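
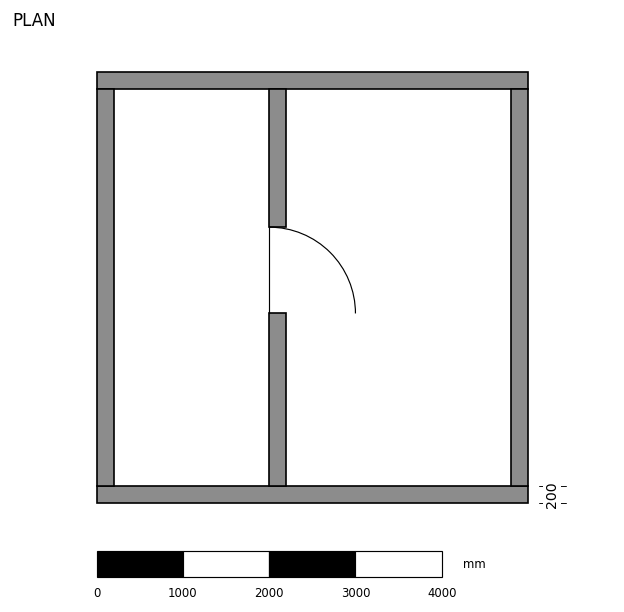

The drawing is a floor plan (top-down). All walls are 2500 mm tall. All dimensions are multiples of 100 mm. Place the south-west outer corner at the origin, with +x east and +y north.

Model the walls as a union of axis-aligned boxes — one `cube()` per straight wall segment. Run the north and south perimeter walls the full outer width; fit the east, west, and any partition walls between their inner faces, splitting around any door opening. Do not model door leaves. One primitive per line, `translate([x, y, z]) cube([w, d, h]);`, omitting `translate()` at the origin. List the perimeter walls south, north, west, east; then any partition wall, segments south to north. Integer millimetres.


cube([5000, 200, 2500]);
translate([0, 4800, 0]) cube([5000, 200, 2500]);
translate([0, 200, 0]) cube([200, 4600, 2500]);
translate([4800, 200, 0]) cube([200, 4600, 2500]);
translate([2000, 200, 0]) cube([200, 2000, 2500]);
translate([2000, 3200, 0]) cube([200, 1600, 2500]);


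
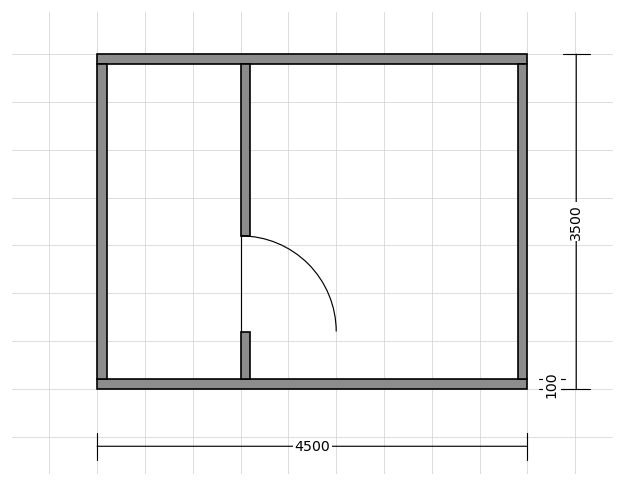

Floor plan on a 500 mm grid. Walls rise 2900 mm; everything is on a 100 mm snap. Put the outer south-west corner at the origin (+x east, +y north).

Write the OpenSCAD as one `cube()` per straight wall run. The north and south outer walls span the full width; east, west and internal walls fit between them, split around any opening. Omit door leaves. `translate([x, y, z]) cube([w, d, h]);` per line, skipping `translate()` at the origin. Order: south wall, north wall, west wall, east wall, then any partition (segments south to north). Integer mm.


cube([4500, 100, 2900]);
translate([0, 3400, 0]) cube([4500, 100, 2900]);
translate([0, 100, 0]) cube([100, 3300, 2900]);
translate([4400, 100, 0]) cube([100, 3300, 2900]);
translate([1500, 100, 0]) cube([100, 500, 2900]);
translate([1500, 1600, 0]) cube([100, 1800, 2900]);


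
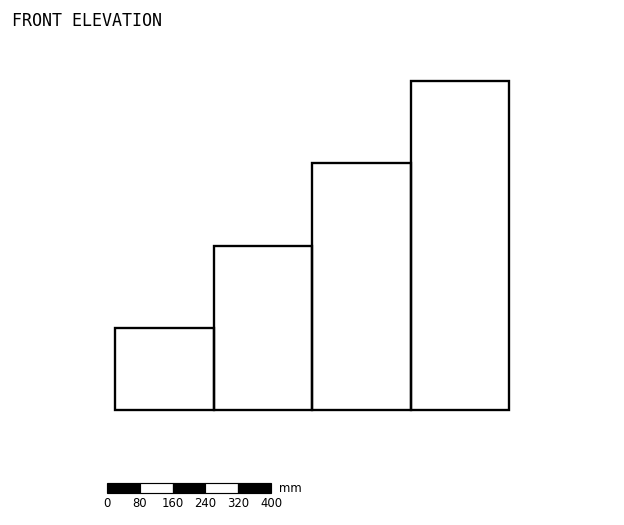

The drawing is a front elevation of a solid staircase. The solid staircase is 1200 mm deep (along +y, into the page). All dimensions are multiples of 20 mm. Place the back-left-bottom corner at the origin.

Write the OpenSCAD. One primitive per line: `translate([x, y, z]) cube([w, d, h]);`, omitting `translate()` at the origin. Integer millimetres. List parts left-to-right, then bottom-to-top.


cube([240, 1200, 200]);
translate([240, 0, 0]) cube([240, 1200, 400]);
translate([480, 0, 0]) cube([240, 1200, 600]);
translate([720, 0, 0]) cube([240, 1200, 800]);


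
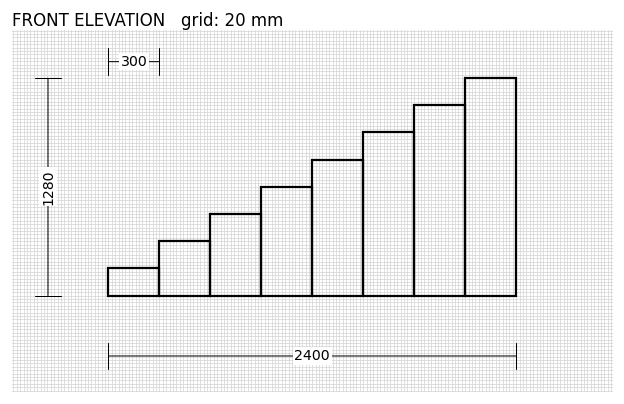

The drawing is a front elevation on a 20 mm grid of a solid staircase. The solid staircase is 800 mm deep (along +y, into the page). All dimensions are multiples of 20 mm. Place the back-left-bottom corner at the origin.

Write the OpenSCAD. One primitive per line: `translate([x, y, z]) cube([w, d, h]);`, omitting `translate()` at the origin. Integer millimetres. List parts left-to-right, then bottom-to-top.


cube([300, 800, 160]);
translate([300, 0, 0]) cube([300, 800, 320]);
translate([600, 0, 0]) cube([300, 800, 480]);
translate([900, 0, 0]) cube([300, 800, 640]);
translate([1200, 0, 0]) cube([300, 800, 800]);
translate([1500, 0, 0]) cube([300, 800, 960]);
translate([1800, 0, 0]) cube([300, 800, 1120]);
translate([2100, 0, 0]) cube([300, 800, 1280]);


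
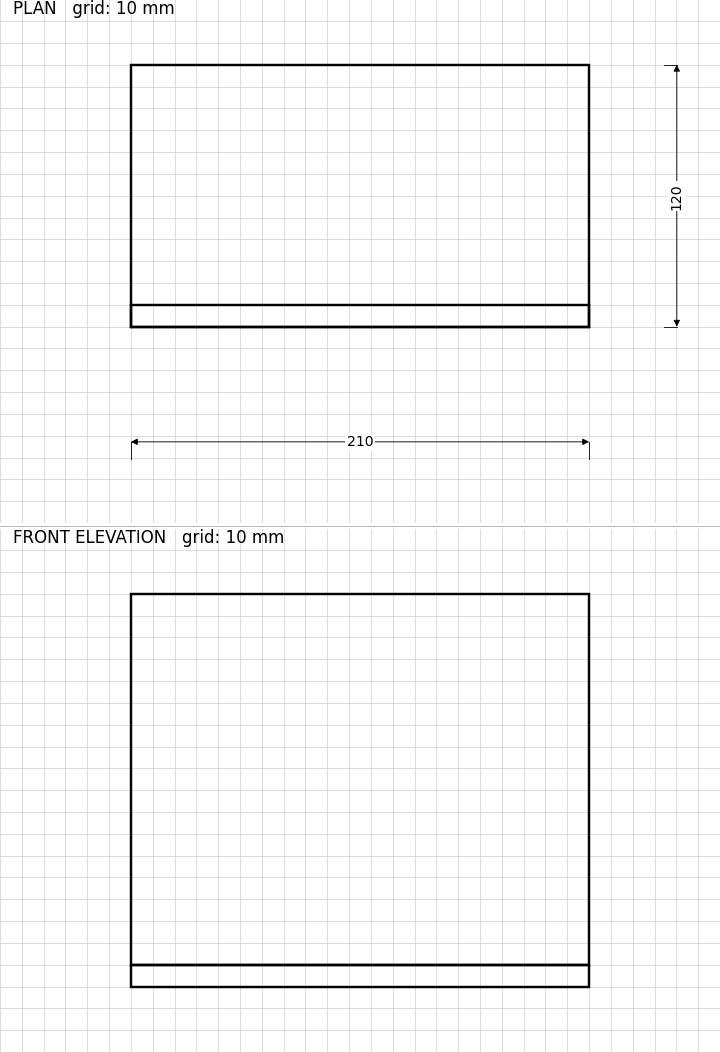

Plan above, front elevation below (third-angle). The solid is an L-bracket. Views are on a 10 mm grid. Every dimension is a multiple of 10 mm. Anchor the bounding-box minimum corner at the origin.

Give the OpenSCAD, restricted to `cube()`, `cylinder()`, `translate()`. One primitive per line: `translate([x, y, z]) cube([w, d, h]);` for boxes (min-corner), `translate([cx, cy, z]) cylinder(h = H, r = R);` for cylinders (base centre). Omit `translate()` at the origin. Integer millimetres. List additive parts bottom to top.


cube([210, 120, 10]);
translate([0, 0, 10]) cube([210, 10, 170]);


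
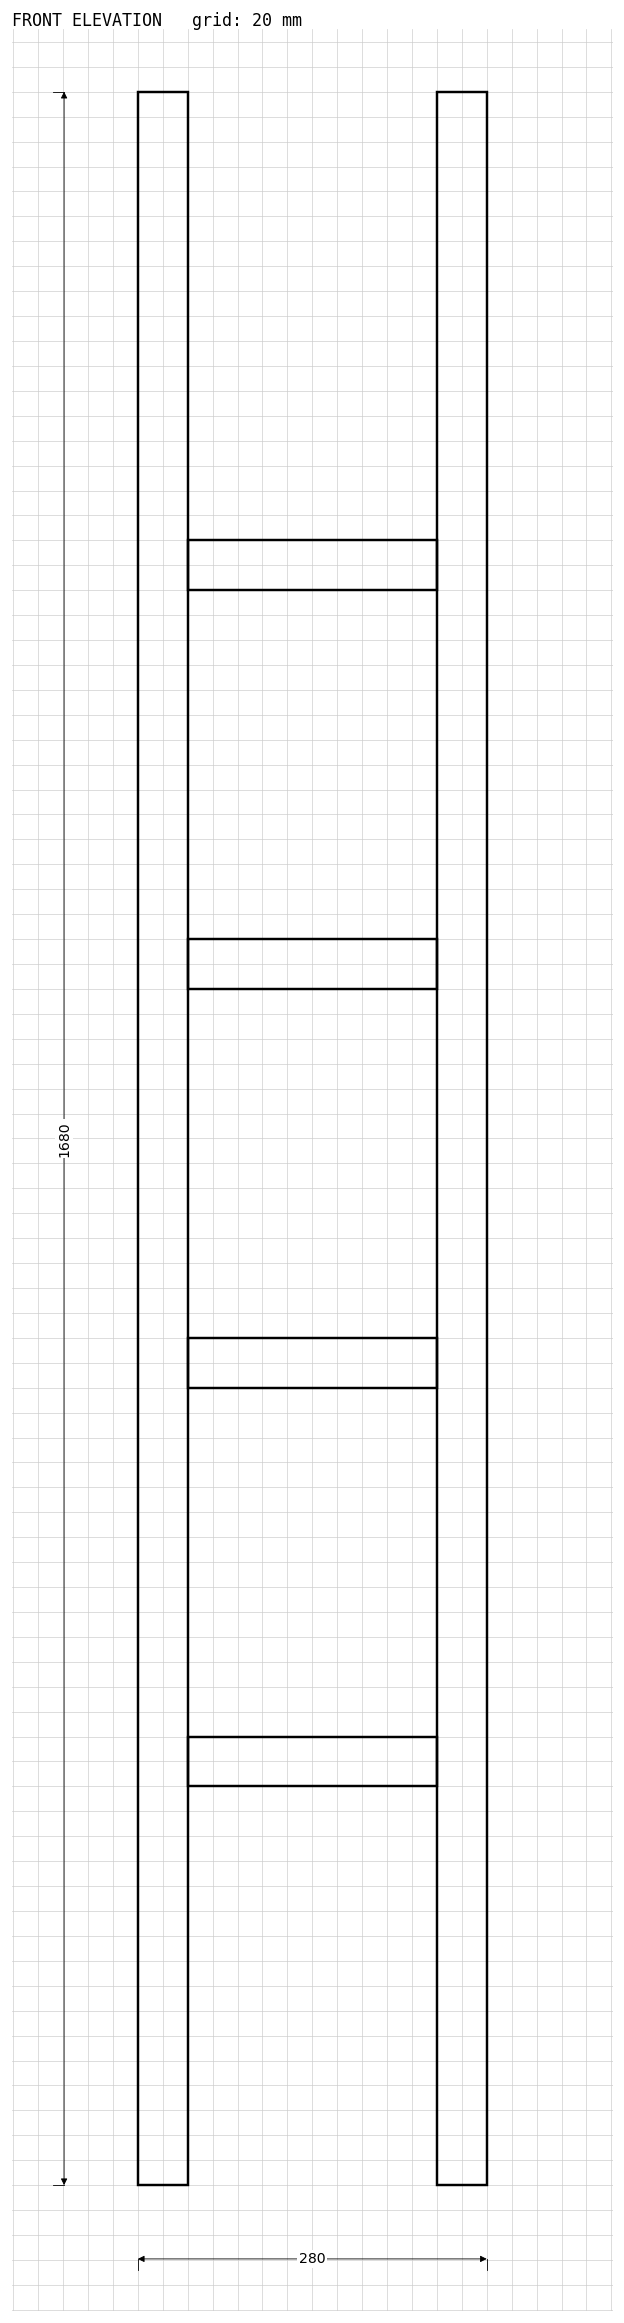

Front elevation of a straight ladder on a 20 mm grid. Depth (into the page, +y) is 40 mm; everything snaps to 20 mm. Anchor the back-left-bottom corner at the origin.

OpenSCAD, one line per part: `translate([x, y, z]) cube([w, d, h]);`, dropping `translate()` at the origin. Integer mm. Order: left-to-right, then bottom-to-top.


cube([40, 40, 1680]);
translate([40, 0, 320]) cube([200, 40, 40]);
translate([40, 0, 640]) cube([200, 40, 40]);
translate([40, 0, 960]) cube([200, 40, 40]);
translate([40, 0, 1280]) cube([200, 40, 40]);
translate([240, 0, 0]) cube([40, 40, 1680]);


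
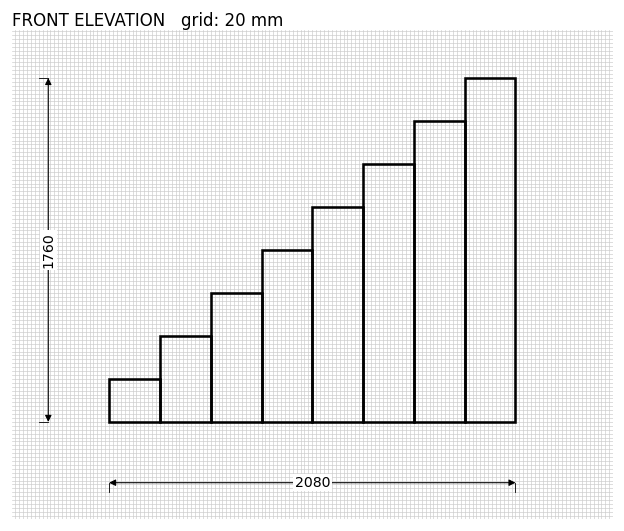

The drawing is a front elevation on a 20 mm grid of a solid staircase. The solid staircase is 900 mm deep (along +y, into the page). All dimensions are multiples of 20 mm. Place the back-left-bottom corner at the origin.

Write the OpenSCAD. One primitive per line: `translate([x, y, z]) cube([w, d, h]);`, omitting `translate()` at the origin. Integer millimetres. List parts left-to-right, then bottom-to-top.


cube([260, 900, 220]);
translate([260, 0, 0]) cube([260, 900, 440]);
translate([520, 0, 0]) cube([260, 900, 660]);
translate([780, 0, 0]) cube([260, 900, 880]);
translate([1040, 0, 0]) cube([260, 900, 1100]);
translate([1300, 0, 0]) cube([260, 900, 1320]);
translate([1560, 0, 0]) cube([260, 900, 1540]);
translate([1820, 0, 0]) cube([260, 900, 1760]);


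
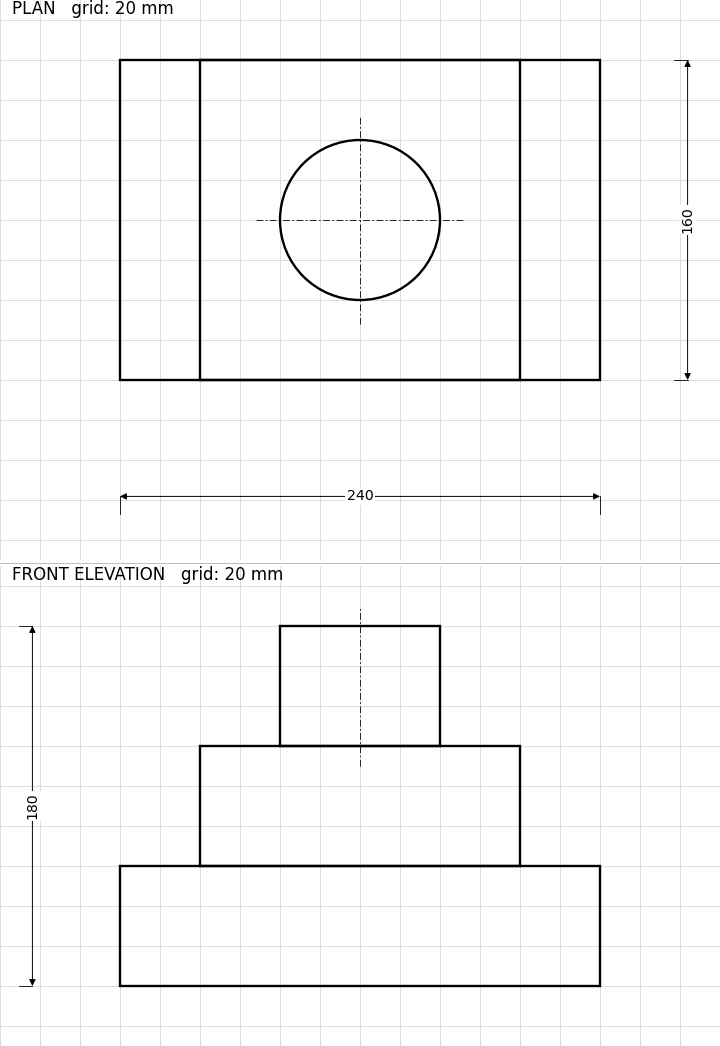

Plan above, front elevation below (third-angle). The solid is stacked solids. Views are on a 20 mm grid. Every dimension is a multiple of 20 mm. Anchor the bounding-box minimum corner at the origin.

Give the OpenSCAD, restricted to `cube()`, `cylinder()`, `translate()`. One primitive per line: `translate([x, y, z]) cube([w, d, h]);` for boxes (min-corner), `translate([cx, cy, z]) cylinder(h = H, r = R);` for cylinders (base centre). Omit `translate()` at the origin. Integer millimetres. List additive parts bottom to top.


cube([240, 160, 60]);
translate([40, 0, 60]) cube([160, 160, 60]);
translate([120, 80, 120]) cylinder(h = 60, r = 40);


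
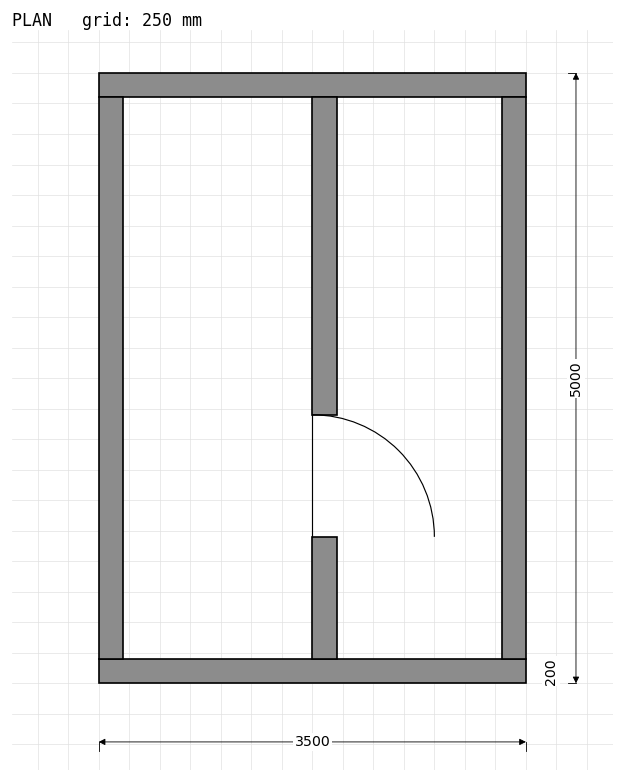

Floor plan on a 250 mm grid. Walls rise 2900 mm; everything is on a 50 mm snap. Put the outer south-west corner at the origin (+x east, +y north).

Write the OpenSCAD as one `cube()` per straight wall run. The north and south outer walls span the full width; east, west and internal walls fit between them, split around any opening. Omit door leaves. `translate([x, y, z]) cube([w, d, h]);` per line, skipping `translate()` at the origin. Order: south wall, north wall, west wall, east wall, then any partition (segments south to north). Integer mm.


cube([3500, 200, 2900]);
translate([0, 4800, 0]) cube([3500, 200, 2900]);
translate([0, 200, 0]) cube([200, 4600, 2900]);
translate([3300, 200, 0]) cube([200, 4600, 2900]);
translate([1750, 200, 0]) cube([200, 1000, 2900]);
translate([1750, 2200, 0]) cube([200, 2600, 2900]);


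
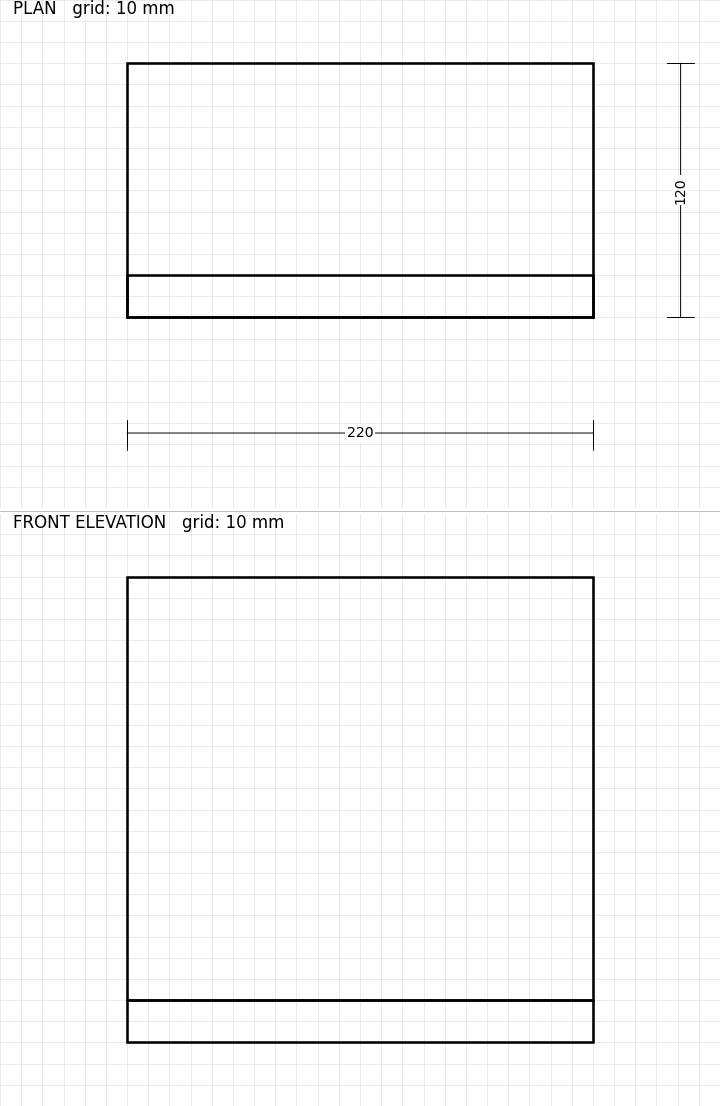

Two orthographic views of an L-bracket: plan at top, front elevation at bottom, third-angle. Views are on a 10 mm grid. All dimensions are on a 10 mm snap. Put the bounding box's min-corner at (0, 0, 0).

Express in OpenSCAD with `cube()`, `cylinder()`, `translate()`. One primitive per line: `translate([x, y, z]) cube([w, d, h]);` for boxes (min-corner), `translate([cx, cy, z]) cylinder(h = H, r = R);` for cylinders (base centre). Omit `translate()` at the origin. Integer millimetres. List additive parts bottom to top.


cube([220, 120, 20]);
translate([0, 0, 20]) cube([220, 20, 200]);


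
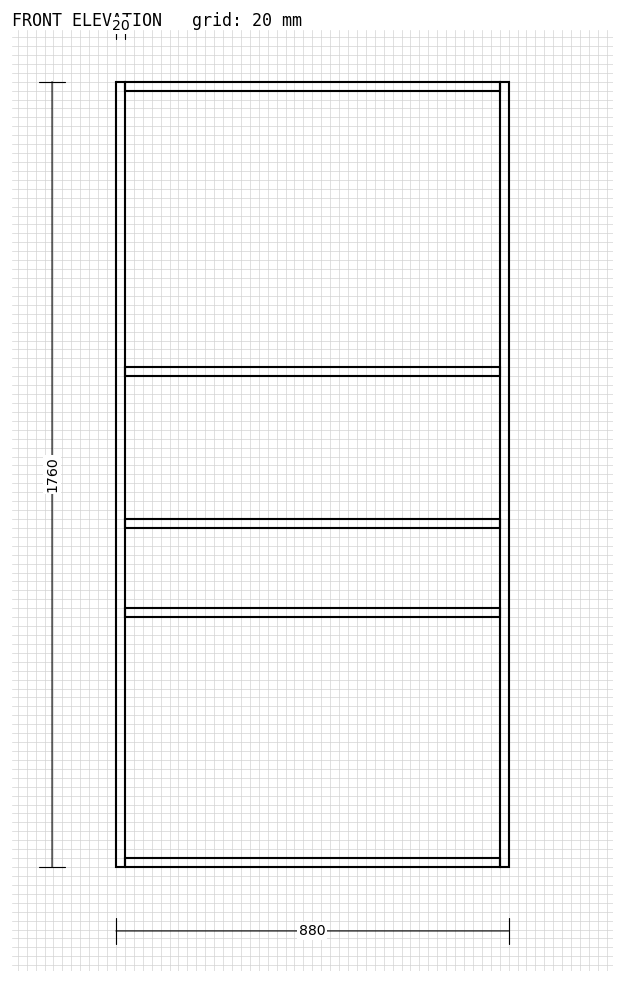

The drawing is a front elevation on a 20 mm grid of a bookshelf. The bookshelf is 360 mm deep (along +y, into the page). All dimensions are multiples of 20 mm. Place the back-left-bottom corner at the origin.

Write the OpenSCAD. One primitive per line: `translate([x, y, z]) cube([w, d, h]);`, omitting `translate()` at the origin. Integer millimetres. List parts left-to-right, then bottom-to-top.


cube([20, 360, 1760]);
translate([20, 0, 0]) cube([840, 360, 20]);
translate([20, 0, 560]) cube([840, 360, 20]);
translate([20, 0, 760]) cube([840, 360, 20]);
translate([20, 0, 1100]) cube([840, 360, 20]);
translate([20, 0, 1740]) cube([840, 360, 20]);
translate([860, 0, 0]) cube([20, 360, 1760]);


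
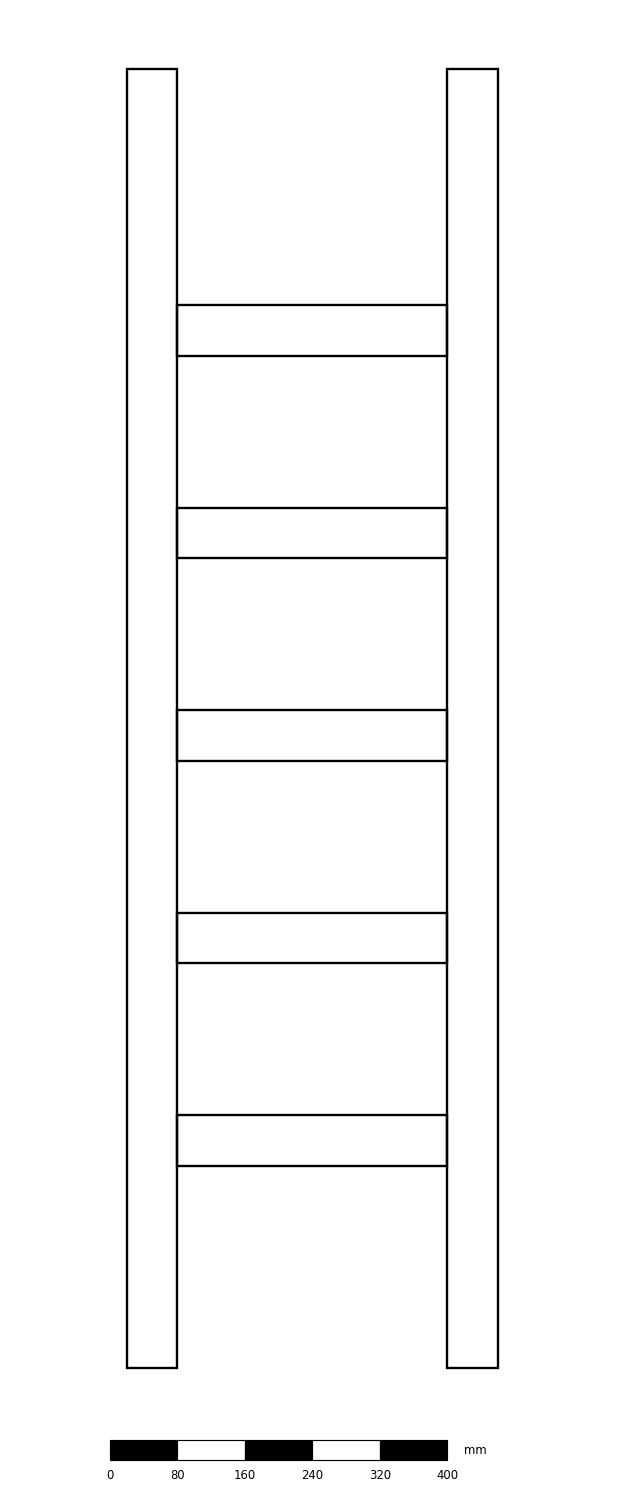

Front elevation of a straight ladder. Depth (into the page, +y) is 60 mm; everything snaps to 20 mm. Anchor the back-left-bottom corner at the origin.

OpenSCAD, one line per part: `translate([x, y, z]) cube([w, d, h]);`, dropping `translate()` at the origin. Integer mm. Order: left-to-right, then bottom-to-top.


cube([60, 60, 1540]);
translate([60, 0, 240]) cube([320, 60, 60]);
translate([60, 0, 480]) cube([320, 60, 60]);
translate([60, 0, 720]) cube([320, 60, 60]);
translate([60, 0, 960]) cube([320, 60, 60]);
translate([60, 0, 1200]) cube([320, 60, 60]);
translate([380, 0, 0]) cube([60, 60, 1540]);


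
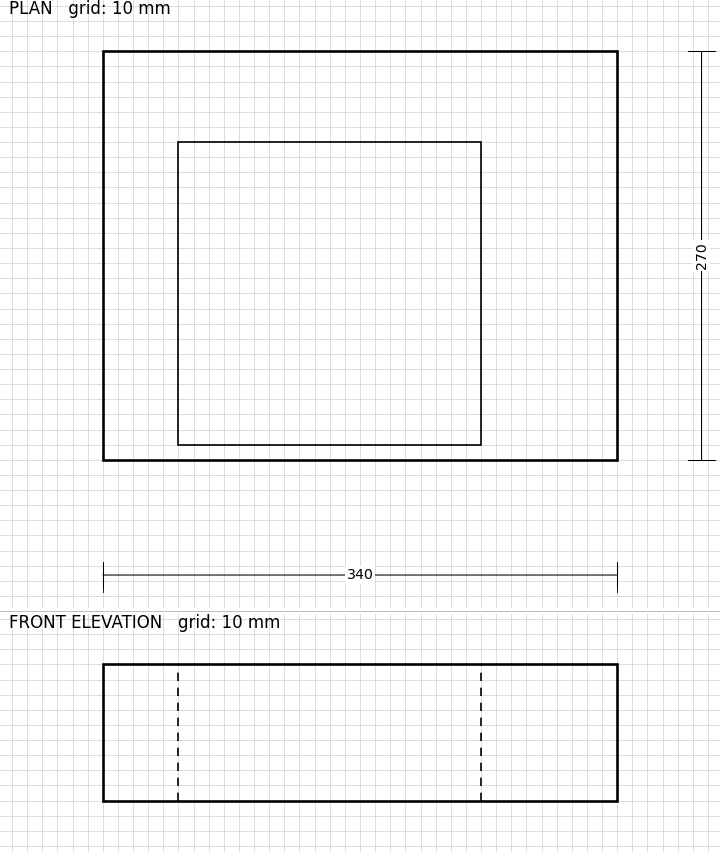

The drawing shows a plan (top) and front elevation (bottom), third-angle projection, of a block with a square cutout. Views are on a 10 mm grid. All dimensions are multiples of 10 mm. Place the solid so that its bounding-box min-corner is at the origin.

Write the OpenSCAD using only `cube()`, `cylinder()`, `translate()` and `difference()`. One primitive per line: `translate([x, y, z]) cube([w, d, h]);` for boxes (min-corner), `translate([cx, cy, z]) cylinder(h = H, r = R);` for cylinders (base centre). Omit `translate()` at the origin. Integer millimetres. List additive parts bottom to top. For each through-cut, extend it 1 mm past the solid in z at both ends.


difference() {
  cube([340, 270, 90]);
  translate([50, 10, -1]) cube([200, 200, 92]);
}


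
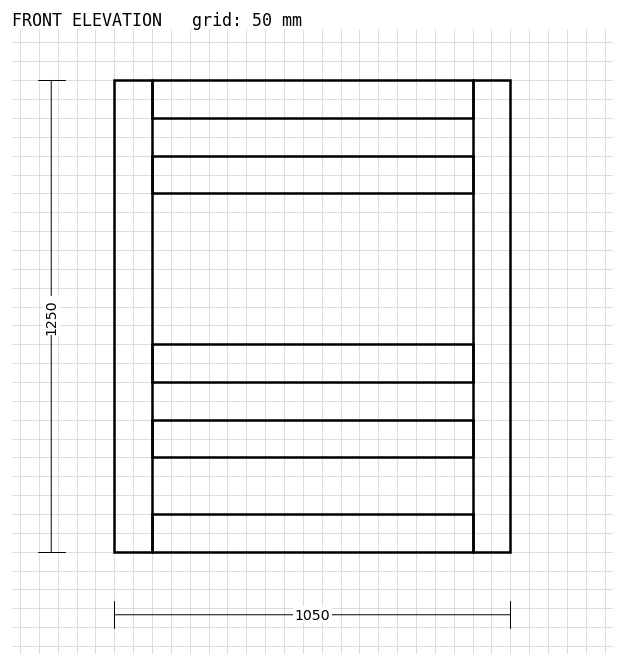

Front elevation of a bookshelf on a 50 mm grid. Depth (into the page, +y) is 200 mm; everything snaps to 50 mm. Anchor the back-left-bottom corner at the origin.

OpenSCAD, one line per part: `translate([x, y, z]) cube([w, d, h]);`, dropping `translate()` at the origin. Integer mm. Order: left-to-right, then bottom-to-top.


cube([100, 200, 1250]);
translate([100, 0, 0]) cube([850, 200, 100]);
translate([100, 0, 250]) cube([850, 200, 100]);
translate([100, 0, 450]) cube([850, 200, 100]);
translate([100, 0, 950]) cube([850, 200, 100]);
translate([100, 0, 1150]) cube([850, 200, 100]);
translate([950, 0, 0]) cube([100, 200, 1250]);


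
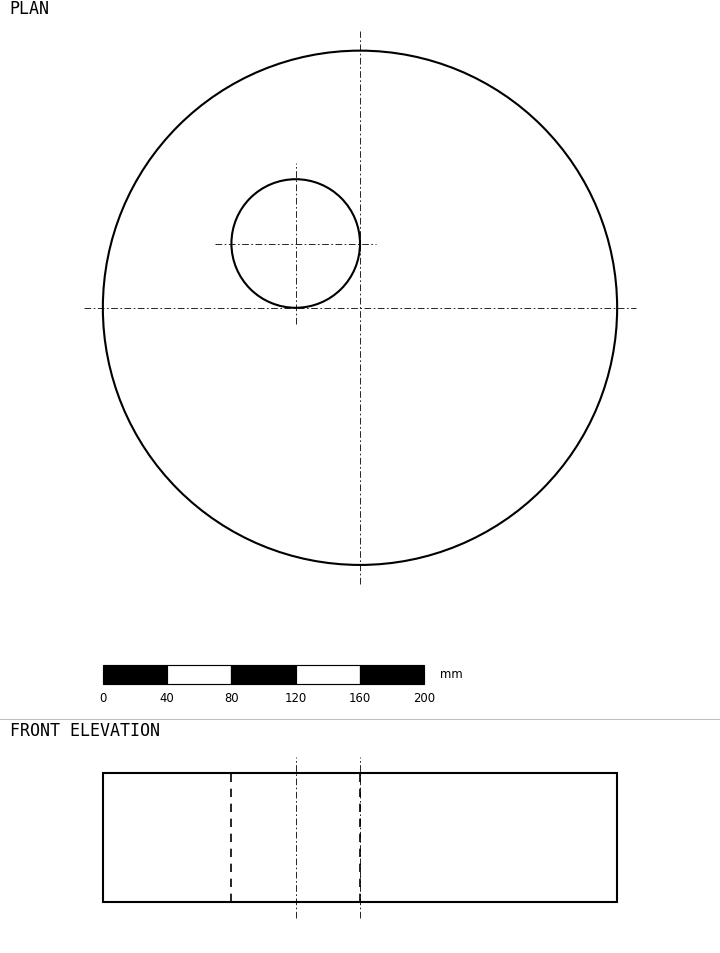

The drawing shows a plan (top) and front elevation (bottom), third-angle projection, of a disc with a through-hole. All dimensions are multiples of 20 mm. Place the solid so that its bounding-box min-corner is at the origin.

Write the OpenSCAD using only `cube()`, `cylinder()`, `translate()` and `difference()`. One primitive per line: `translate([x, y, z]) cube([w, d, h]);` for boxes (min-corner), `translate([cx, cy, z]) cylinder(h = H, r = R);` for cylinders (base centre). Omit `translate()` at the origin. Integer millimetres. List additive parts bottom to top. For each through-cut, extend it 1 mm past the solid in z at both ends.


difference() {
  translate([160, 160, 0]) cylinder(h = 80, r = 160);
  translate([120, 200, -1]) cylinder(h = 82, r = 40);
}


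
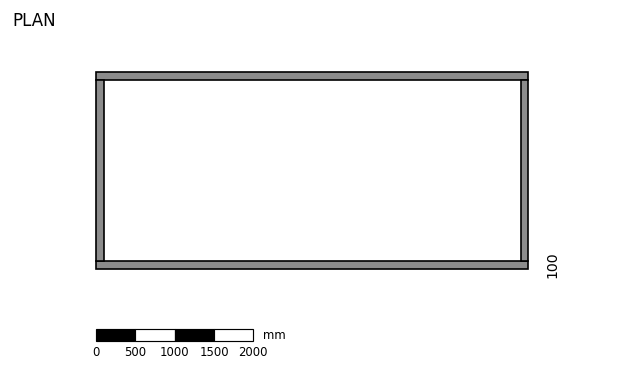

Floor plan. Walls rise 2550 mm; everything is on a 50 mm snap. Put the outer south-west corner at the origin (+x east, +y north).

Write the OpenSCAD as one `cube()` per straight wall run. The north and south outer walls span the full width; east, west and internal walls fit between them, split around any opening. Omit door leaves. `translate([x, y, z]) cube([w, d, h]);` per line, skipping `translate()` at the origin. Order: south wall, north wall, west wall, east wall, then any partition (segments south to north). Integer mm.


cube([5500, 100, 2550]);
translate([0, 2400, 0]) cube([5500, 100, 2550]);
translate([0, 100, 0]) cube([100, 2300, 2550]);
translate([5400, 100, 0]) cube([100, 2300, 2550]);


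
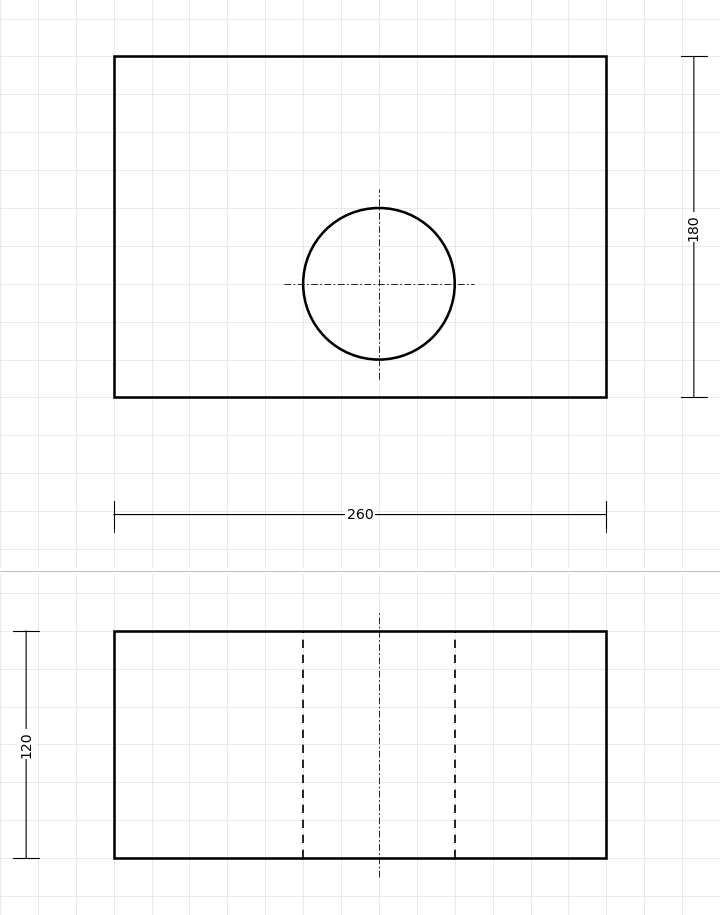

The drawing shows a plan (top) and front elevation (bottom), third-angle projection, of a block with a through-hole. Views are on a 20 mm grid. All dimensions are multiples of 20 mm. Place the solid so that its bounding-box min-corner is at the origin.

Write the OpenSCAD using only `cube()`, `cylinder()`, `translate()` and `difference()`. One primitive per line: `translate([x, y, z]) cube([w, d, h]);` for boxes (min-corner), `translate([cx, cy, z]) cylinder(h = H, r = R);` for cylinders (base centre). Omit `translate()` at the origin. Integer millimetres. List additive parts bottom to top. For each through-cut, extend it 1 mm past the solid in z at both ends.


difference() {
  cube([260, 180, 120]);
  translate([140, 60, -1]) cylinder(h = 122, r = 40);
}


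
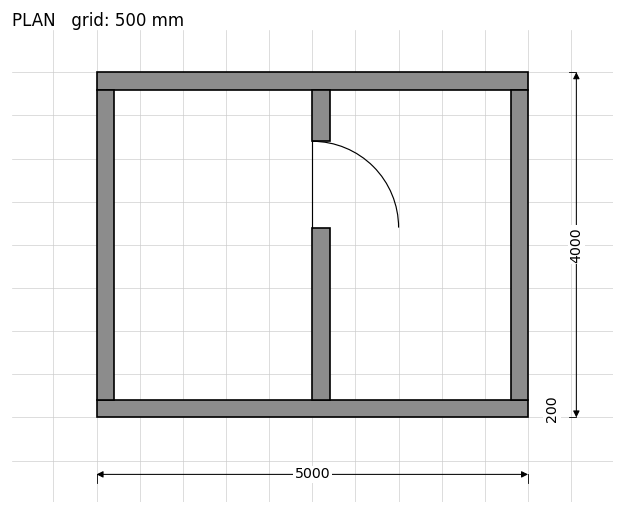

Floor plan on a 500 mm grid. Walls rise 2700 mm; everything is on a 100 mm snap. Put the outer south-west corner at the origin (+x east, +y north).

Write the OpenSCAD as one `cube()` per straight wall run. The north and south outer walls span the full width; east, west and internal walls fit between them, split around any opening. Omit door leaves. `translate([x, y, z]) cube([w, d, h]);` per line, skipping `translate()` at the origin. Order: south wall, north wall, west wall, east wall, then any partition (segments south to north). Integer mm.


cube([5000, 200, 2700]);
translate([0, 3800, 0]) cube([5000, 200, 2700]);
translate([0, 200, 0]) cube([200, 3600, 2700]);
translate([4800, 200, 0]) cube([200, 3600, 2700]);
translate([2500, 200, 0]) cube([200, 2000, 2700]);
translate([2500, 3200, 0]) cube([200, 600, 2700]);


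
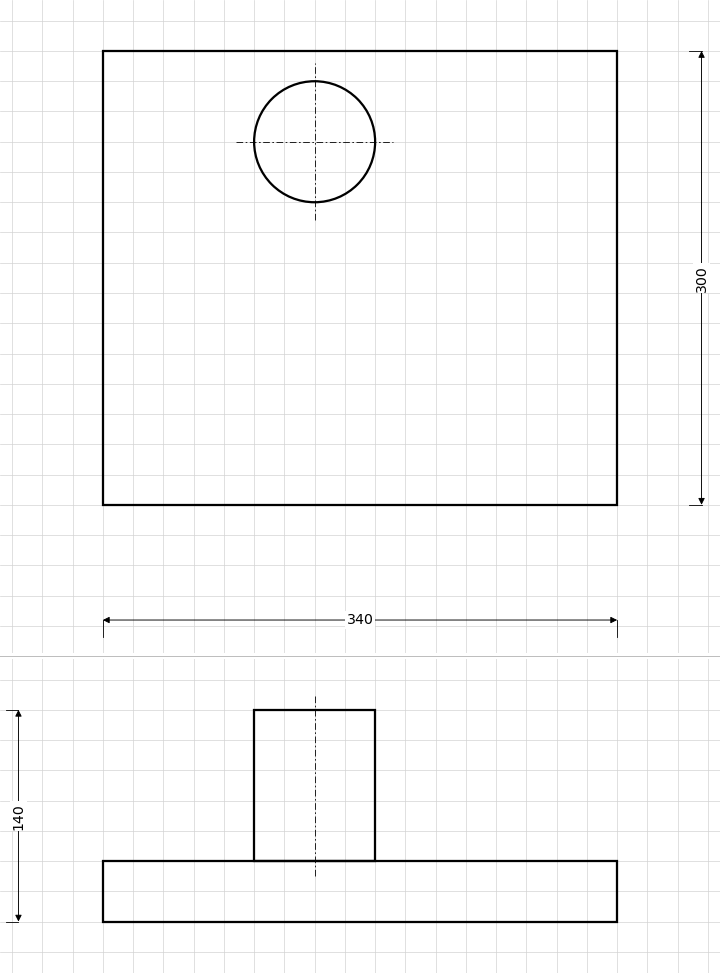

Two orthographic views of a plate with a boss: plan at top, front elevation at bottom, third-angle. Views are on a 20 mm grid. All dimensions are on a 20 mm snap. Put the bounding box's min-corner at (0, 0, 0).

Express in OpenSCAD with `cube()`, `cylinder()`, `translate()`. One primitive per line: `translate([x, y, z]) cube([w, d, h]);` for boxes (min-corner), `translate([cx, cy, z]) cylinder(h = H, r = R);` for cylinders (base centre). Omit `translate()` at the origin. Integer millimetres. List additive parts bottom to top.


cube([340, 300, 40]);
translate([140, 240, 40]) cylinder(h = 100, r = 40);


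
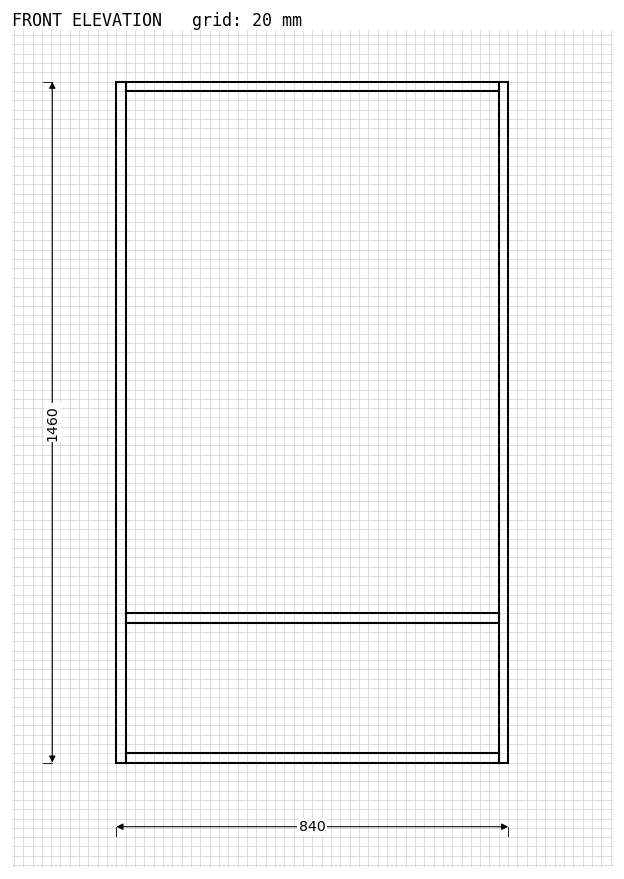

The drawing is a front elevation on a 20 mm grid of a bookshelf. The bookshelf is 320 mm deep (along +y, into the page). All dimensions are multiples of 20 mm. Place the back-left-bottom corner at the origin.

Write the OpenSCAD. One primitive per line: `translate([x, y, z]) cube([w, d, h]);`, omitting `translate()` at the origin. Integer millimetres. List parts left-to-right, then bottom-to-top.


cube([20, 320, 1460]);
translate([20, 0, 0]) cube([800, 320, 20]);
translate([20, 0, 300]) cube([800, 320, 20]);
translate([20, 0, 1440]) cube([800, 320, 20]);
translate([820, 0, 0]) cube([20, 320, 1460]);


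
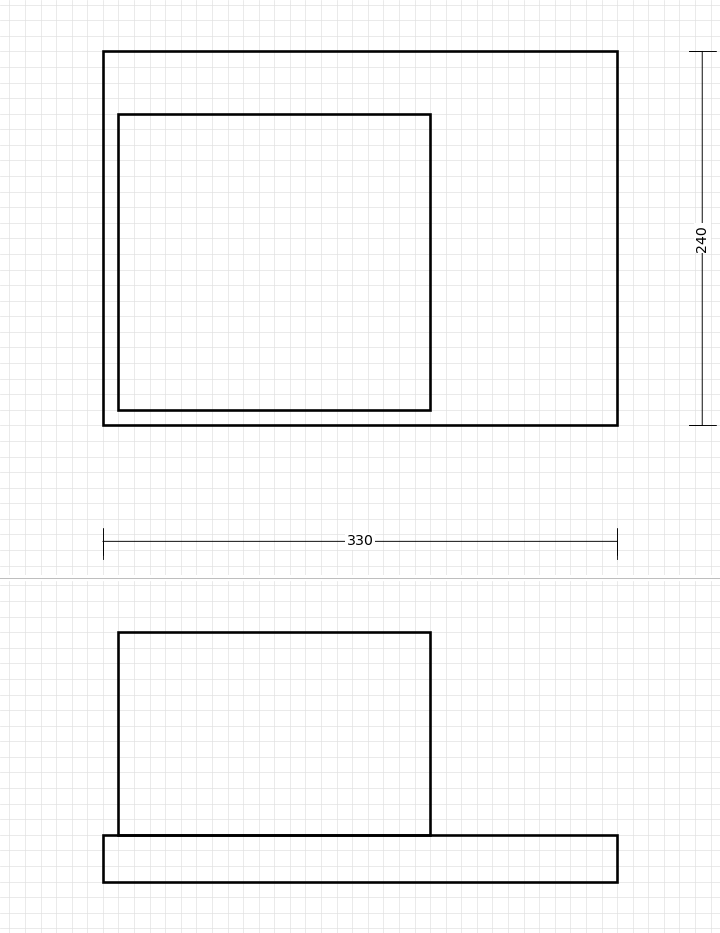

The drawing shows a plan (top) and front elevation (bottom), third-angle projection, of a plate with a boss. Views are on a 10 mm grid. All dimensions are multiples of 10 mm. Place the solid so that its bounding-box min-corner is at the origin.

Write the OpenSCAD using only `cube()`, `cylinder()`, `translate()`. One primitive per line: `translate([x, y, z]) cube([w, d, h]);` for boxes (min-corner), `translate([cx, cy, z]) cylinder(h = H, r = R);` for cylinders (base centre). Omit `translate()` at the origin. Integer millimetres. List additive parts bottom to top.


cube([330, 240, 30]);
translate([10, 10, 30]) cube([200, 190, 130]);


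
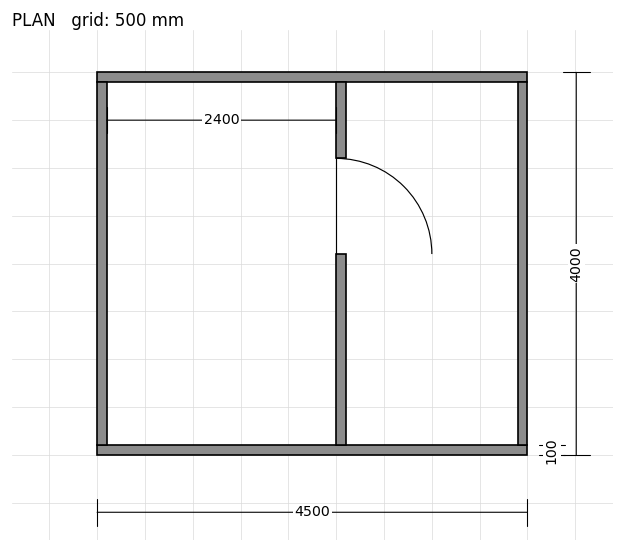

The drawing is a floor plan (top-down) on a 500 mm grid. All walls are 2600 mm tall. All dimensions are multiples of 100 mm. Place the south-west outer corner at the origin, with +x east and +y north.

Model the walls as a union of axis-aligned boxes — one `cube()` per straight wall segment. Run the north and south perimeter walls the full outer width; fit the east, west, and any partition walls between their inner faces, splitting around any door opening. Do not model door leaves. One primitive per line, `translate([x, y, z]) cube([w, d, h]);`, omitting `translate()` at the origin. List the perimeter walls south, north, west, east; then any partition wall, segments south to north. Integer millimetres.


cube([4500, 100, 2600]);
translate([0, 3900, 0]) cube([4500, 100, 2600]);
translate([0, 100, 0]) cube([100, 3800, 2600]);
translate([4400, 100, 0]) cube([100, 3800, 2600]);
translate([2500, 100, 0]) cube([100, 2000, 2600]);
translate([2500, 3100, 0]) cube([100, 800, 2600]);


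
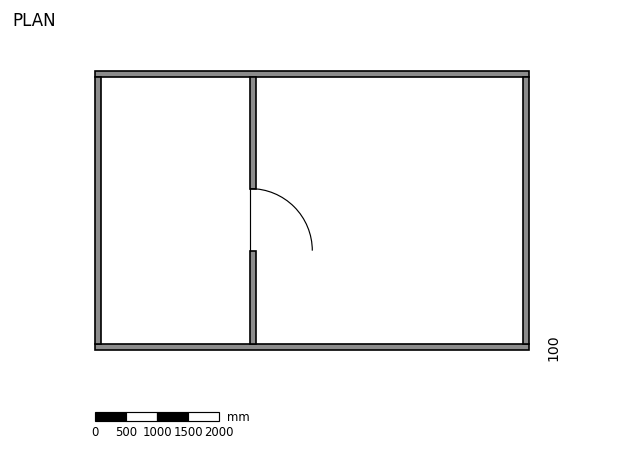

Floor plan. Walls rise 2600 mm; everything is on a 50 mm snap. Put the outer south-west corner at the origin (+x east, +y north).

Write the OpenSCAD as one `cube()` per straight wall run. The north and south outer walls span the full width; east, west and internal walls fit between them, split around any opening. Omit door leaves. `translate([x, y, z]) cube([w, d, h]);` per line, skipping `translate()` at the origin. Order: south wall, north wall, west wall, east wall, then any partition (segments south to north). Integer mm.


cube([7000, 100, 2600]);
translate([0, 4400, 0]) cube([7000, 100, 2600]);
translate([0, 100, 0]) cube([100, 4300, 2600]);
translate([6900, 100, 0]) cube([100, 4300, 2600]);
translate([2500, 100, 0]) cube([100, 1500, 2600]);
translate([2500, 2600, 0]) cube([100, 1800, 2600]);


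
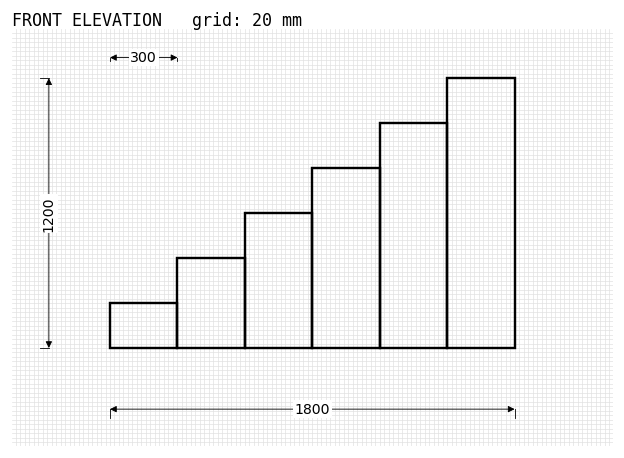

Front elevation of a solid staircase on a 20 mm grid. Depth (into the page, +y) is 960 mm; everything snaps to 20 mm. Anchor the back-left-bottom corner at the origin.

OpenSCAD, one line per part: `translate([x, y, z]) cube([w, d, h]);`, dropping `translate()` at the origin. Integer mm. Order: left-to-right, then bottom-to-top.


cube([300, 960, 200]);
translate([300, 0, 0]) cube([300, 960, 400]);
translate([600, 0, 0]) cube([300, 960, 600]);
translate([900, 0, 0]) cube([300, 960, 800]);
translate([1200, 0, 0]) cube([300, 960, 1000]);
translate([1500, 0, 0]) cube([300, 960, 1200]);


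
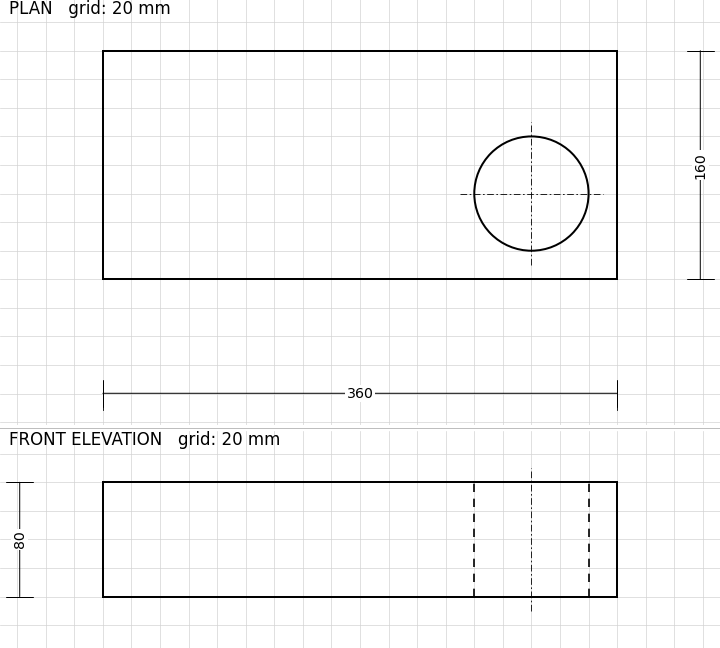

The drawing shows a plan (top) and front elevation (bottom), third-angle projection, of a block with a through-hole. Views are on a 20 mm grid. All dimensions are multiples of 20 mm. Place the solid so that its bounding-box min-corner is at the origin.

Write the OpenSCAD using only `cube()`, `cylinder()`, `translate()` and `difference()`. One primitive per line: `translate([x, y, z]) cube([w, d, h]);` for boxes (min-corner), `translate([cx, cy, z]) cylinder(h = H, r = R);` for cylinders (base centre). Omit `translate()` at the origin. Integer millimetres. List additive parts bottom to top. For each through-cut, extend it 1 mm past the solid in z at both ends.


difference() {
  cube([360, 160, 80]);
  translate([300, 60, -1]) cylinder(h = 82, r = 40);
}


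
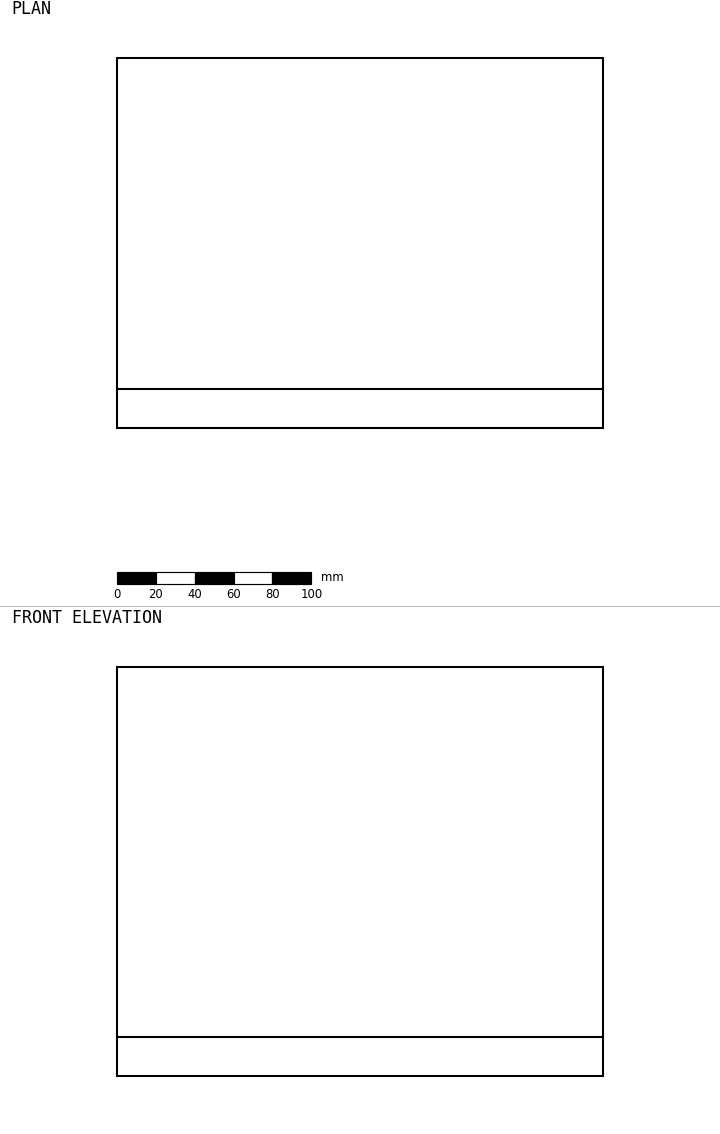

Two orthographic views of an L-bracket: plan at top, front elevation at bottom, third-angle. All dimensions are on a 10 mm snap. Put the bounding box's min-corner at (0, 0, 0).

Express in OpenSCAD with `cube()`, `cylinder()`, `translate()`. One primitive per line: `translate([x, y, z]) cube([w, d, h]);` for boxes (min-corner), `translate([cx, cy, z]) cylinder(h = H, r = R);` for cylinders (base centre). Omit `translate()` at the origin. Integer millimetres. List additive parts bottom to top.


cube([250, 190, 20]);
translate([0, 0, 20]) cube([250, 20, 190]);


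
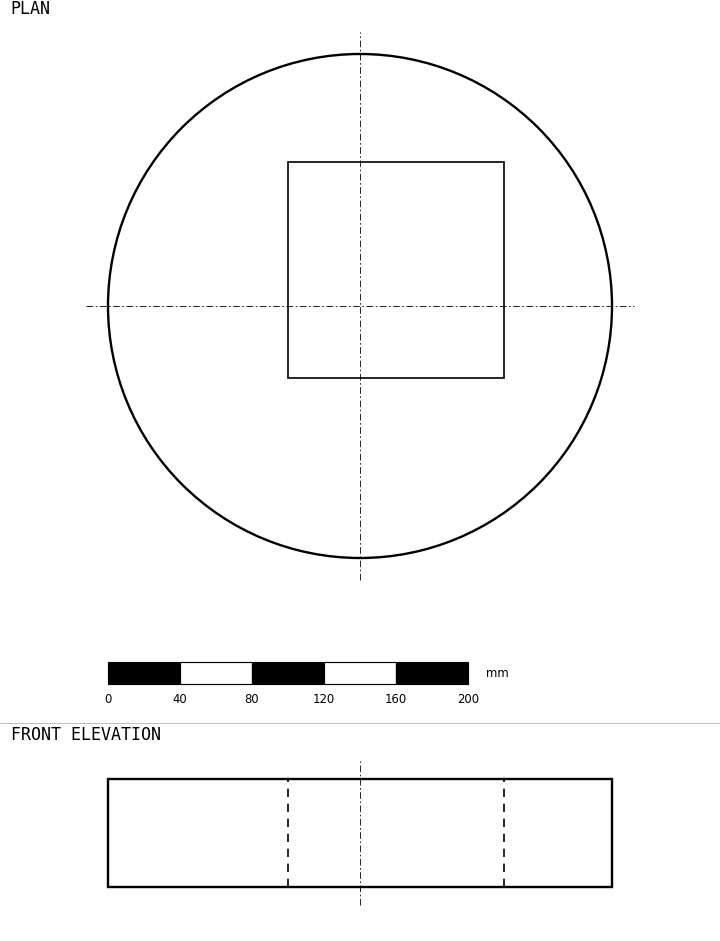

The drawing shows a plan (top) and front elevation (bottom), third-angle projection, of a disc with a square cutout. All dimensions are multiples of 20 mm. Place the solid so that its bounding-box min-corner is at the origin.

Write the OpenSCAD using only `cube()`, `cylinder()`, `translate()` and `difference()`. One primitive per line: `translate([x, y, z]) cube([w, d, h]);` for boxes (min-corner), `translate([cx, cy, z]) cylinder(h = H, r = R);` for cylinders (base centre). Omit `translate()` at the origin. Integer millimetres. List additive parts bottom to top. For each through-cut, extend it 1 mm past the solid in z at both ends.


difference() {
  translate([140, 140, 0]) cylinder(h = 60, r = 140);
  translate([100, 100, -1]) cube([120, 120, 62]);
}


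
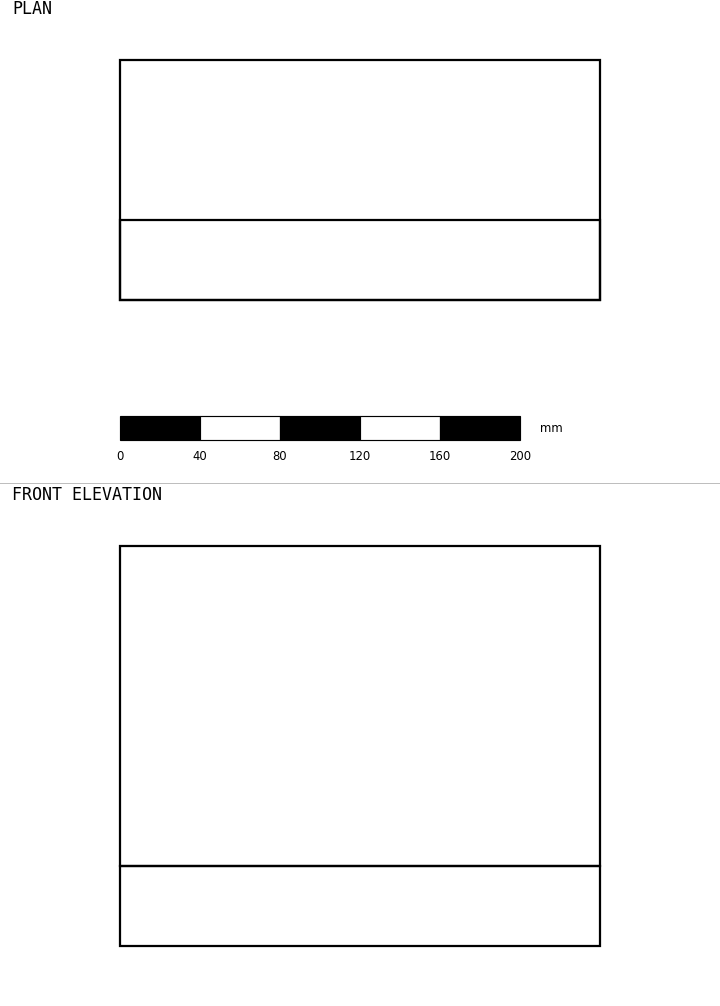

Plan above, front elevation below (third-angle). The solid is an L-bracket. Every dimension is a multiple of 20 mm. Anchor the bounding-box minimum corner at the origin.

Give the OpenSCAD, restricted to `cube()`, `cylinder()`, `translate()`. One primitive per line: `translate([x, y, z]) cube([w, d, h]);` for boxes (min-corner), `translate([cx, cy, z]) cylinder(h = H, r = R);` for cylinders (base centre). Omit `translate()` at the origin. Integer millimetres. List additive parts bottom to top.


cube([240, 120, 40]);
translate([0, 0, 40]) cube([240, 40, 160]);


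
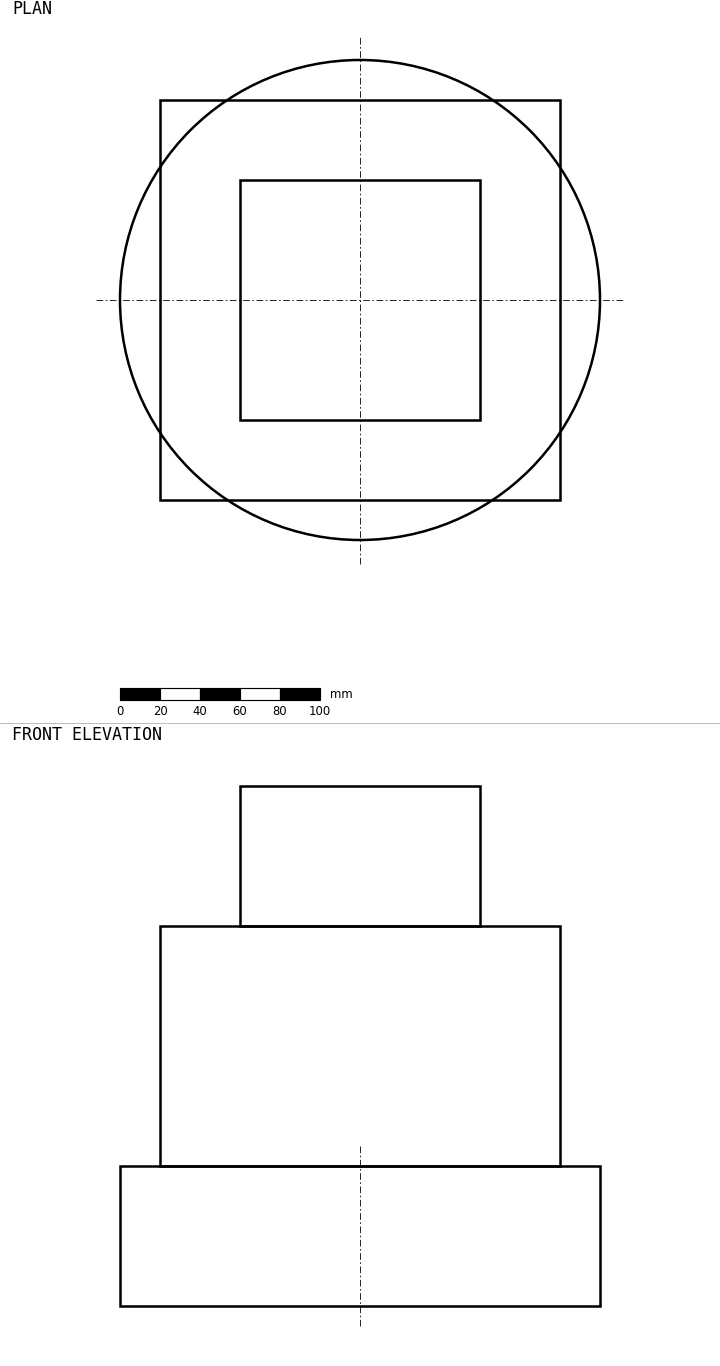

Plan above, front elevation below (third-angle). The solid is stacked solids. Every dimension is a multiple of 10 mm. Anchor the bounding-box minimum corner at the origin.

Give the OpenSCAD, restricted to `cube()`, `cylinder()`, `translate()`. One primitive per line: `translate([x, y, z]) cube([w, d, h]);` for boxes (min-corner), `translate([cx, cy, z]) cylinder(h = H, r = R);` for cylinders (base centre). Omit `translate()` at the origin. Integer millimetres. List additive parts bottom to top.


translate([120, 120, 0]) cylinder(h = 70, r = 120);
translate([20, 20, 70]) cube([200, 200, 120]);
translate([60, 60, 190]) cube([120, 120, 70]);


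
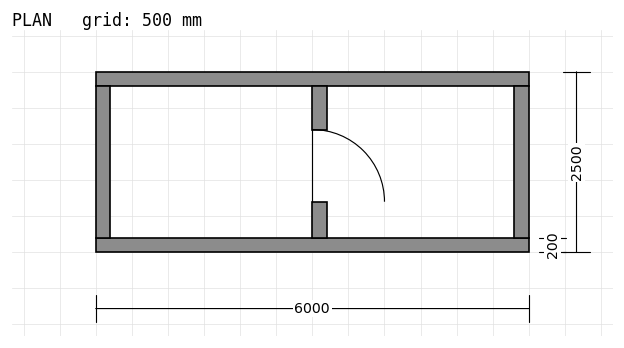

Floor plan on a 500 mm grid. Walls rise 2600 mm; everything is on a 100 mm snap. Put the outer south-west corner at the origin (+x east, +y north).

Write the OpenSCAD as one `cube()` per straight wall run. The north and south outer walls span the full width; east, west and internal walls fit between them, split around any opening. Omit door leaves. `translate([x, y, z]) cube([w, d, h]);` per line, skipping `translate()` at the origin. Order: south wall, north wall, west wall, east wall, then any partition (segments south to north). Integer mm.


cube([6000, 200, 2600]);
translate([0, 2300, 0]) cube([6000, 200, 2600]);
translate([0, 200, 0]) cube([200, 2100, 2600]);
translate([5800, 200, 0]) cube([200, 2100, 2600]);
translate([3000, 200, 0]) cube([200, 500, 2600]);
translate([3000, 1700, 0]) cube([200, 600, 2600]);


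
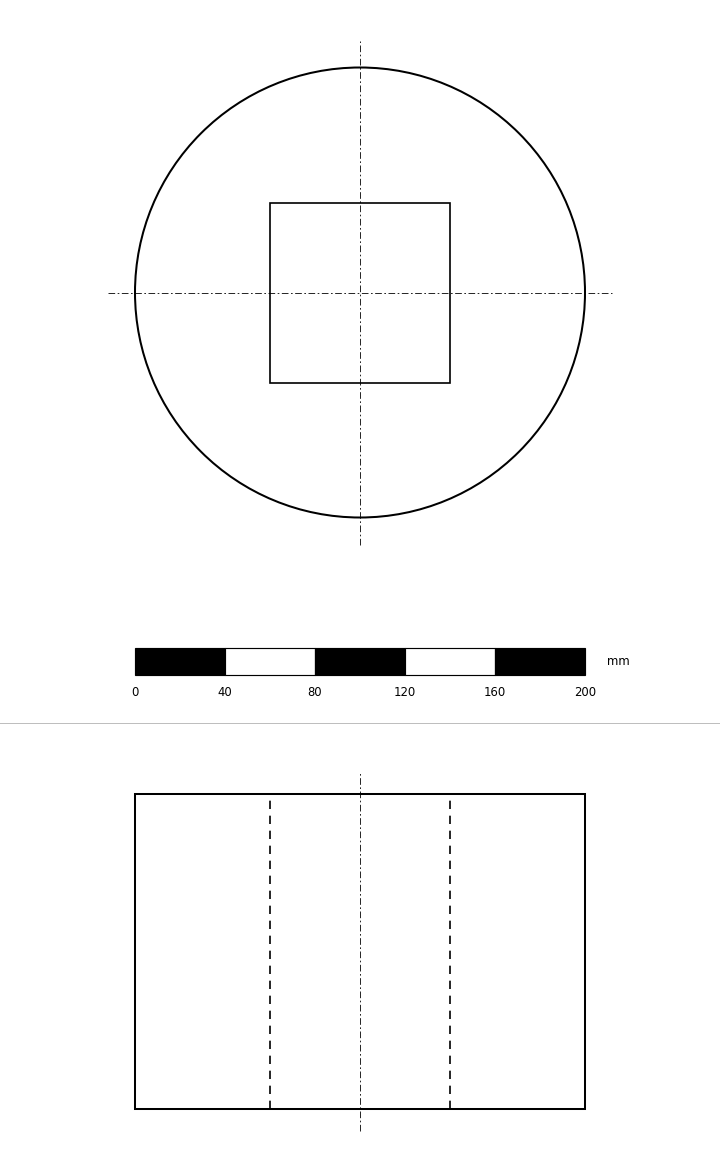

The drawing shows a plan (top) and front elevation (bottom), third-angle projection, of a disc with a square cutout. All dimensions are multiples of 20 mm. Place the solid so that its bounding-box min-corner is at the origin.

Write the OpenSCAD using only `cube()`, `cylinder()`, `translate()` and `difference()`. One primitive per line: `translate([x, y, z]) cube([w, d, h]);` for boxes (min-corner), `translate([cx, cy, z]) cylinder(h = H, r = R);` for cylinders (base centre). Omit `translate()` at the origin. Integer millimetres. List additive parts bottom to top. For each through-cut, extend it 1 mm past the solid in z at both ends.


difference() {
  translate([100, 100, 0]) cylinder(h = 140, r = 100);
  translate([60, 60, -1]) cube([80, 80, 142]);
}


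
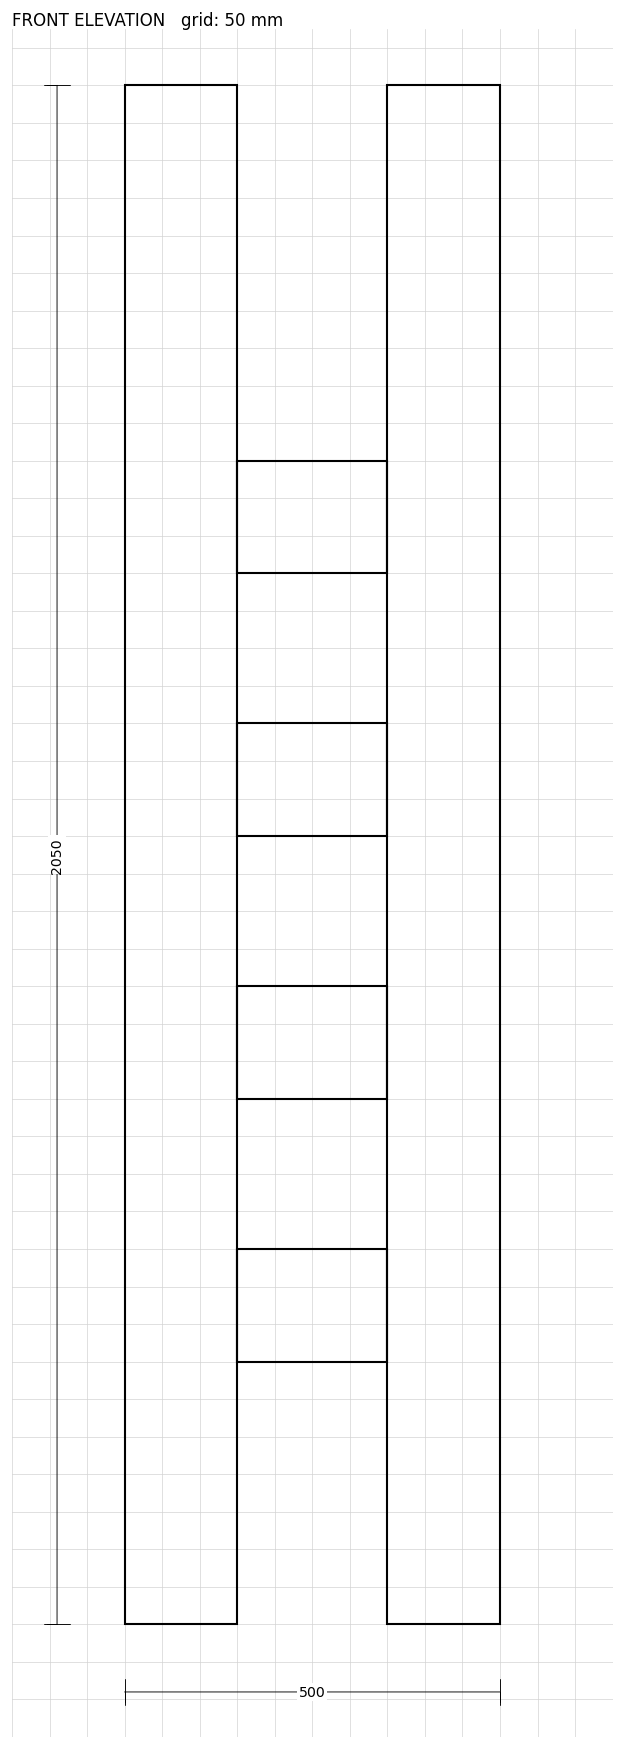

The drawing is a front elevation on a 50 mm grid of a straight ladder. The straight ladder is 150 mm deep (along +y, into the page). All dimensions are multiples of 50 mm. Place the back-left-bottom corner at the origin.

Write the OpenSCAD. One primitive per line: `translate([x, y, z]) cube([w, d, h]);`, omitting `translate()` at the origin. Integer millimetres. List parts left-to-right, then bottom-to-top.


cube([150, 150, 2050]);
translate([150, 0, 350]) cube([200, 150, 150]);
translate([150, 0, 700]) cube([200, 150, 150]);
translate([150, 0, 1050]) cube([200, 150, 150]);
translate([150, 0, 1400]) cube([200, 150, 150]);
translate([350, 0, 0]) cube([150, 150, 2050]);


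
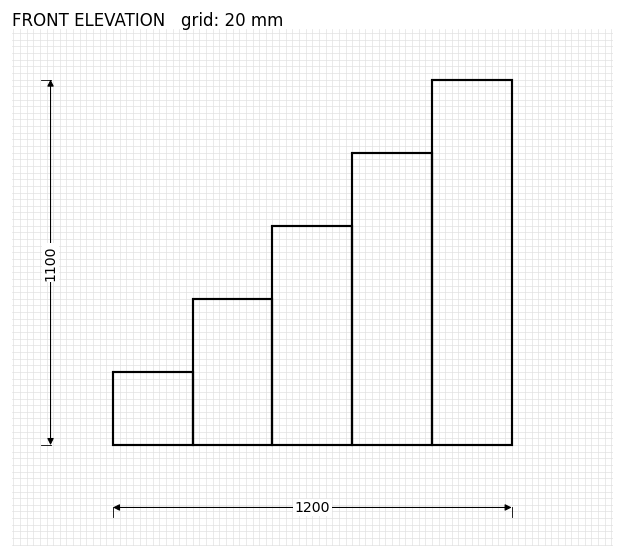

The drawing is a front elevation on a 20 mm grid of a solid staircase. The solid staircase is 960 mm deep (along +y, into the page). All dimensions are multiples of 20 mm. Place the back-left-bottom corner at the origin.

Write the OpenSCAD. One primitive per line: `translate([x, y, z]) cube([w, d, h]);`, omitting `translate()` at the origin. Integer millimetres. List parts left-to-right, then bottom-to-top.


cube([240, 960, 220]);
translate([240, 0, 0]) cube([240, 960, 440]);
translate([480, 0, 0]) cube([240, 960, 660]);
translate([720, 0, 0]) cube([240, 960, 880]);
translate([960, 0, 0]) cube([240, 960, 1100]);


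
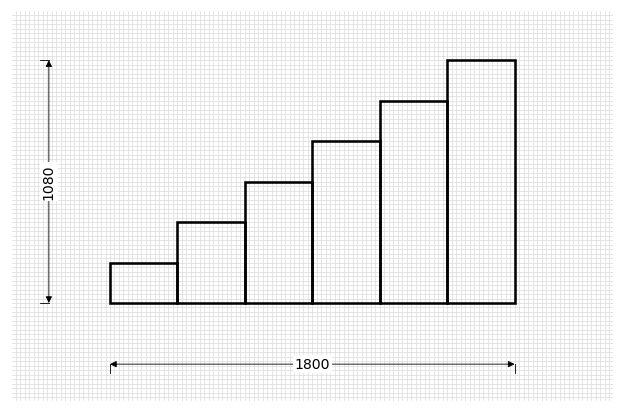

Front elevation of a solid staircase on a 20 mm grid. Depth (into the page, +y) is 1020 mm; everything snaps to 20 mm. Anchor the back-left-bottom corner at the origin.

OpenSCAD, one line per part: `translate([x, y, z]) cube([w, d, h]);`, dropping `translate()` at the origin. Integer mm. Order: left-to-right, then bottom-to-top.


cube([300, 1020, 180]);
translate([300, 0, 0]) cube([300, 1020, 360]);
translate([600, 0, 0]) cube([300, 1020, 540]);
translate([900, 0, 0]) cube([300, 1020, 720]);
translate([1200, 0, 0]) cube([300, 1020, 900]);
translate([1500, 0, 0]) cube([300, 1020, 1080]);


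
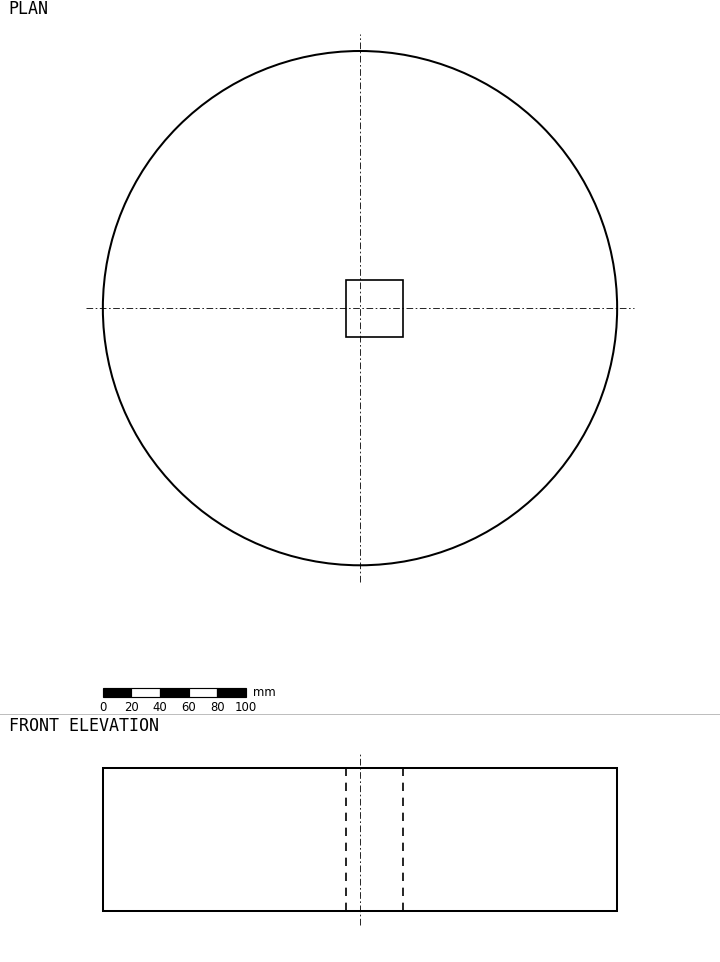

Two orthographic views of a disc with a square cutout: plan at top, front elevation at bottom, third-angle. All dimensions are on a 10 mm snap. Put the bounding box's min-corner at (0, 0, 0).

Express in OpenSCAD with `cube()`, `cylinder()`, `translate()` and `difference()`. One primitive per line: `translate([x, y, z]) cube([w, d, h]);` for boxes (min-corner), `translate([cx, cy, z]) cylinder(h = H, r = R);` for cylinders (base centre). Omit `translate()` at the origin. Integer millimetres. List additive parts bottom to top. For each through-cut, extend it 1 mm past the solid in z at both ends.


difference() {
  translate([180, 180, 0]) cylinder(h = 100, r = 180);
  translate([170, 160, -1]) cube([40, 40, 102]);
}


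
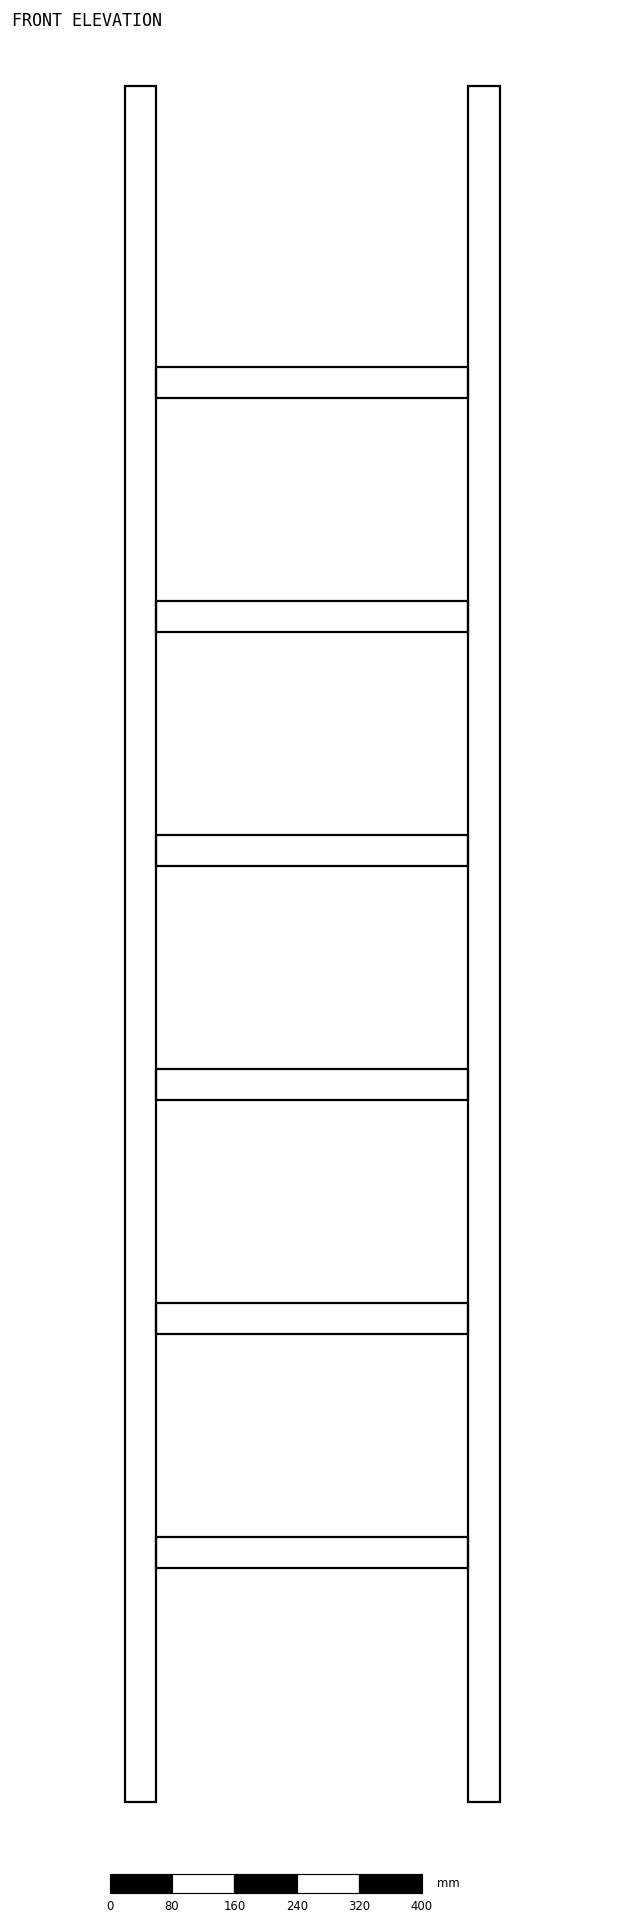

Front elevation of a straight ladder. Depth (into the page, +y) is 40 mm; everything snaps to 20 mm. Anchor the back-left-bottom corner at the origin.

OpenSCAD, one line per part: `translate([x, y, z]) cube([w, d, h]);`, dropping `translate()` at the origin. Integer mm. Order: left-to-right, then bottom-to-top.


cube([40, 40, 2200]);
translate([40, 0, 300]) cube([400, 40, 40]);
translate([40, 0, 600]) cube([400, 40, 40]);
translate([40, 0, 900]) cube([400, 40, 40]);
translate([40, 0, 1200]) cube([400, 40, 40]);
translate([40, 0, 1500]) cube([400, 40, 40]);
translate([40, 0, 1800]) cube([400, 40, 40]);
translate([440, 0, 0]) cube([40, 40, 2200]);
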